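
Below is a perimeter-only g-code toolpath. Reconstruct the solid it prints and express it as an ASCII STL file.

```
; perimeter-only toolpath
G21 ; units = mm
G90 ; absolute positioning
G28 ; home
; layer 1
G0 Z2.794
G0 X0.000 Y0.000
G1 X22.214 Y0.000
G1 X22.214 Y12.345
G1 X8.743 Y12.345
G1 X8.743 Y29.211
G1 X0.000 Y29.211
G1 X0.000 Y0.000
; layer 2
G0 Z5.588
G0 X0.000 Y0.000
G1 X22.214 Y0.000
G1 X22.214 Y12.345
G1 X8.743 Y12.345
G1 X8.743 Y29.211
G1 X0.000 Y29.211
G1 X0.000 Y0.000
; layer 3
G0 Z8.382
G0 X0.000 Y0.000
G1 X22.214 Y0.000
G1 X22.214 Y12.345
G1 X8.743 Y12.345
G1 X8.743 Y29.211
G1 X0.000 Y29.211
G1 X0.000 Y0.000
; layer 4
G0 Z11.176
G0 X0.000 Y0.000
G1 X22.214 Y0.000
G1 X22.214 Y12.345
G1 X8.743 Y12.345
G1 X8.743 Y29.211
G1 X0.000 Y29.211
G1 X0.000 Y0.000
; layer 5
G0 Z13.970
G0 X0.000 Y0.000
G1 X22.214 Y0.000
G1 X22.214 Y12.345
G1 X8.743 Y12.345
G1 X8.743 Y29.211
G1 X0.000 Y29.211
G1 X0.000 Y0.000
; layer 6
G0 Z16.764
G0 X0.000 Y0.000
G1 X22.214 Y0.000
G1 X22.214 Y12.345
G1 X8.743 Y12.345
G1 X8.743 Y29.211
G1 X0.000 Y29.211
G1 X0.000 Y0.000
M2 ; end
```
solid part
  facet normal 0.0000 0.0000 -1.0000
    outer loop
      vertex 22.214 12.345 0.000
      vertex 22.214 0.000 0.000
      vertex 0.000 0.000 0.000
    endloop
  endfacet
  facet normal 0.0000 0.0000 -1.0000
    outer loop
      vertex 8.743 12.345 0.000
      vertex 22.214 12.345 0.000
      vertex 0.000 0.000 0.000
    endloop
  endfacet
  facet normal 0.0000 0.0000 -1.0000
    outer loop
      vertex 8.743 29.211 0.000
      vertex 8.743 12.345 0.000
      vertex 0.000 0.000 0.000
    endloop
  endfacet
  facet normal 0.0000 0.0000 -1.0000
    outer loop
      vertex 0.000 29.211 0.000
      vertex 8.743 29.211 0.000
      vertex 0.000 0.000 0.000
    endloop
  endfacet
  facet normal 0.0000 0.0000 1.0000
    outer loop
      vertex 0.000 0.000 16.764
      vertex 22.214 0.000 16.764
      vertex 22.214 12.345 16.764
    endloop
  endfacet
  facet normal 0.0000 0.0000 1.0000
    outer loop
      vertex 0.000 0.000 16.764
      vertex 22.214 12.345 16.764
      vertex 8.743 12.345 16.764
    endloop
  endfacet
  facet normal 0.0000 0.0000 1.0000
    outer loop
      vertex 0.000 0.000 16.764
      vertex 8.743 12.345 16.764
      vertex 8.743 29.211 16.764
    endloop
  endfacet
  facet normal 0.0000 0.0000 1.0000
    outer loop
      vertex 0.000 0.000 16.764
      vertex 8.743 29.211 16.764
      vertex 0.000 29.211 16.764
    endloop
  endfacet
  facet normal 0.0000 -1.0000 0.0000
    outer loop
      vertex 0.000 0.000 0.000
      vertex 22.214 0.000 0.000
      vertex 22.214 0.000 16.764
    endloop
  endfacet
  facet normal 0.0000 -1.0000 0.0000
    outer loop
      vertex 0.000 0.000 0.000
      vertex 22.214 0.000 16.764
      vertex 0.000 0.000 16.764
    endloop
  endfacet
  facet normal 1.0000 0.0000 0.0000
    outer loop
      vertex 22.214 0.000 0.000
      vertex 22.214 12.345 0.000
      vertex 22.214 12.345 16.764
    endloop
  endfacet
  facet normal 1.0000 0.0000 0.0000
    outer loop
      vertex 22.214 0.000 0.000
      vertex 22.214 12.345 16.764
      vertex 22.214 0.000 16.764
    endloop
  endfacet
  facet normal 0.0000 1.0000 0.0000
    outer loop
      vertex 22.214 12.345 0.000
      vertex 8.743 12.345 0.000
      vertex 8.743 12.345 16.764
    endloop
  endfacet
  facet normal 0.0000 1.0000 0.0000
    outer loop
      vertex 22.214 12.345 0.000
      vertex 8.743 12.345 16.764
      vertex 22.214 12.345 16.764
    endloop
  endfacet
  facet normal 1.0000 0.0000 0.0000
    outer loop
      vertex 8.743 12.345 0.000
      vertex 8.743 29.211 0.000
      vertex 8.743 29.211 16.764
    endloop
  endfacet
  facet normal 1.0000 0.0000 0.0000
    outer loop
      vertex 8.743 12.345 0.000
      vertex 8.743 29.211 16.764
      vertex 8.743 12.345 16.764
    endloop
  endfacet
  facet normal 0.0000 1.0000 0.0000
    outer loop
      vertex 8.743 29.211 0.000
      vertex 0.000 29.211 0.000
      vertex 0.000 29.211 16.764
    endloop
  endfacet
  facet normal 0.0000 1.0000 0.0000
    outer loop
      vertex 8.743 29.211 0.000
      vertex 0.000 29.211 16.764
      vertex 8.743 29.211 16.764
    endloop
  endfacet
  facet normal -1.0000 0.0000 0.0000
    outer loop
      vertex 0.000 29.211 0.000
      vertex 0.000 0.000 0.000
      vertex 0.000 0.000 16.764
    endloop
  endfacet
  facet normal -1.0000 0.0000 0.0000
    outer loop
      vertex 0.000 29.211 0.000
      vertex 0.000 0.000 16.764
      vertex 0.000 29.211 16.764
    endloop
  endfacet
endsolid part

The G0 Z moves step by Δz≈2.794 mm. Every layer's G1 loop is the same polygon, so the solid is a straight extrusion of it from z=0 to z≈16.8. Closing with flat bottom and top caps and triangulating gives 20 facets — an L-shaped prism: outer 22.2 × 29.2 mm, arm thicknesses ≈ 12.3 mm (horizontal) and 8.74 mm (vertical), extruded 16.8 mm in z.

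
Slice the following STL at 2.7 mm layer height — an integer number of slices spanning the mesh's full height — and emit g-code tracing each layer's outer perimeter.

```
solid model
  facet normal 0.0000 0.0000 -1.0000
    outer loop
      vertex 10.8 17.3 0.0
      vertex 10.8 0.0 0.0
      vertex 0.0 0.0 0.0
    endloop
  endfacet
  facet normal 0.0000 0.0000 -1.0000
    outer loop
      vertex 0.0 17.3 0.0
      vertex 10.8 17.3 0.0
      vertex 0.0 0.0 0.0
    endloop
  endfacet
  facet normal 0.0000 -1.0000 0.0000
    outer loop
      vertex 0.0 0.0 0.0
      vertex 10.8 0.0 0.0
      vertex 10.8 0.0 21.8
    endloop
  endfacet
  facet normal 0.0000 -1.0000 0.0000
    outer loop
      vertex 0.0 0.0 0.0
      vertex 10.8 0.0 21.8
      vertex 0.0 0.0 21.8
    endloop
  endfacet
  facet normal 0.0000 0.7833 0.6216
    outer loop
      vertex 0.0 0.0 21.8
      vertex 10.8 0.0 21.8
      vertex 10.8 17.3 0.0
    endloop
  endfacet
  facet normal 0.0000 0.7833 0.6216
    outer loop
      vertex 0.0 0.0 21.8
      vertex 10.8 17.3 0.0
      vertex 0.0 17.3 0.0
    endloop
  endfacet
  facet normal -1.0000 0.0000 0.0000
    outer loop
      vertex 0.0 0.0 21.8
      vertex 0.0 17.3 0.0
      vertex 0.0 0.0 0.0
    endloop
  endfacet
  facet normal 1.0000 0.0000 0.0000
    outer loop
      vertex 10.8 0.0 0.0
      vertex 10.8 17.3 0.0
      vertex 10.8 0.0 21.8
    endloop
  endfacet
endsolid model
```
; perimeter-only toolpath
G21 ; units = mm
G90 ; absolute positioning
G28 ; home
; layer 1
G0 Z2.7
G0 X0.0 Y0.0
G1 X10.8 Y0.0
G1 X10.8 Y15.1
G1 X0.0 Y15.1
G1 X0.0 Y0.0
; layer 2
G0 Z5.5
G0 X0.0 Y0.0
G1 X10.8 Y0.0
G1 X10.8 Y13.0
G1 X0.0 Y13.0
G1 X0.0 Y0.0
; layer 3
G0 Z8.2
G0 X0.0 Y0.0
G1 X10.8 Y0.0
G1 X10.8 Y10.8
G1 X0.0 Y10.8
G1 X0.0 Y0.0
; layer 4
G0 Z10.9
G0 X0.0 Y0.0
G1 X10.8 Y0.0
G1 X10.8 Y8.7
G1 X0.0 Y8.7
G1 X0.0 Y0.0
; layer 5
G0 Z13.6
G0 X0.0 Y0.0
G1 X10.8 Y0.0
G1 X10.8 Y6.5
G1 X0.0 Y6.5
G1 X0.0 Y0.0
; layer 6
G0 Z16.4
G0 X0.0 Y0.0
G1 X10.8 Y0.0
G1 X10.8 Y4.3
G1 X0.0 Y4.3
G1 X0.0 Y0.0
; layer 7
G0 Z19.1
G0 X0.0 Y0.0
G1 X10.8 Y0.0
G1 X10.8 Y2.2
G1 X0.0 Y2.2
G1 X0.0 Y0.0
M2 ; end

The solid is a wedge (ramp): 10.8 × 17.3 mm base, rising to 21.8 mm along the y=0 edge and sloping linearly to z=0 at y=17.3. Slicing at Δz = 2.7 mm — 8 equal slices spanning the solid's height, so layer i sits at z = i·h/8 — gives 7 non-empty perimeters. Each is a 4-segment closed polygon; G0 lifts to the layer z and rapids to the start vertex, then G1 traces the edges. The cross-section shrinks linearly with z (the slice at the apex is degenerate and omitted).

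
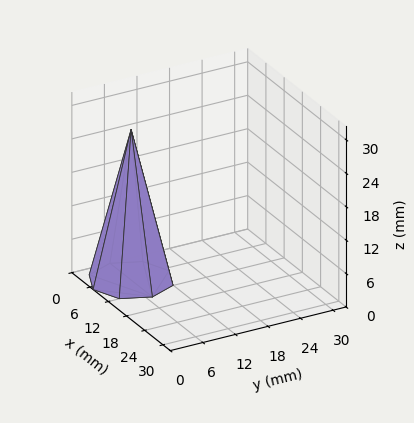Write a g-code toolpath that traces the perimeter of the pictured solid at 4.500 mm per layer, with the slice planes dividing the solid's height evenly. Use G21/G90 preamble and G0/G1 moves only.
Reading the render: the shape is a regular 8-sided pyramid, base circumscribed radius ≈ 7 mm, apex at z ≈ 27 mm (dimensions read to the nearest mm from the axis ticks). For the g-code, the solid's height is divided into equal slices at the stated Δz and each level perimeter traced with G1 moves after a G0 lift.

; perimeter-only toolpath
G21 ; units = mm
G90 ; absolute positioning
G28 ; home
; layer 1
G0 Z4.500
G0 X12.833 Y7.000
G1 X11.125 Y11.125
G1 X7.000 Y12.833
G1 X2.875 Y11.125
G1 X1.167 Y7.000
G1 X2.875 Y2.875
G1 X7.000 Y1.167
G1 X11.125 Y2.875
G1 X12.833 Y7.000
; layer 2
G0 Z9.000
G0 X11.667 Y7.000
G1 X10.300 Y10.300
G1 X7.000 Y11.667
G1 X3.700 Y10.300
G1 X2.333 Y7.000
G1 X3.700 Y3.700
G1 X7.000 Y2.333
G1 X10.300 Y3.700
G1 X11.667 Y7.000
; layer 3
G0 Z13.500
G0 X10.500 Y7.000
G1 X9.475 Y9.475
G1 X7.000 Y10.500
G1 X4.525 Y9.475
G1 X3.500 Y7.000
G1 X4.525 Y4.525
G1 X7.000 Y3.500
G1 X9.475 Y4.525
G1 X10.500 Y7.000
; layer 4
G0 Z18.000
G0 X9.333 Y7.000
G1 X8.650 Y8.650
G1 X7.000 Y9.333
G1 X5.350 Y8.650
G1 X4.667 Y7.000
G1 X5.350 Y5.350
G1 X7.000 Y4.667
G1 X8.650 Y5.350
G1 X9.333 Y7.000
; layer 5
G0 Z22.500
G0 X8.167 Y7.000
G1 X7.825 Y7.825
G1 X7.000 Y8.167
G1 X6.175 Y7.825
G1 X5.833 Y7.000
G1 X6.175 Y6.175
G1 X7.000 Y5.833
G1 X7.825 Y6.175
G1 X8.167 Y7.000
M2 ; end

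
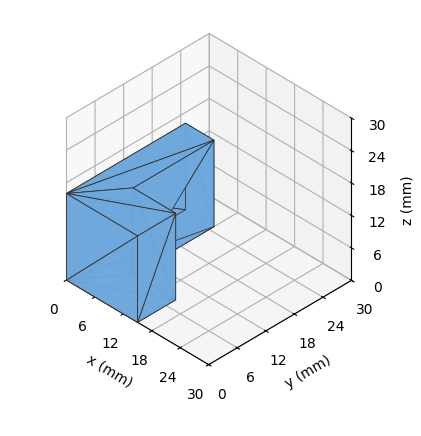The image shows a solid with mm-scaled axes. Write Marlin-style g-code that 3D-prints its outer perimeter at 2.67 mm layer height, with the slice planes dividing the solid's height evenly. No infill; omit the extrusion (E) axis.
Reading the render: the shape is an L-shaped prism: outer 15 × 25 mm, arm thicknesses ≈ 8 mm (horizontal) and 6 mm (vertical), extruded 16 mm in z (dimensions read to the nearest mm from the axis ticks). For the g-code, the solid's height is divided into equal slices at the stated Δz and each level perimeter traced with G1 moves after a G0 lift.

; perimeter-only toolpath
G21 ; units = mm
G90 ; absolute positioning
G28 ; home
; layer 1
G0 Z2.67
G0 X0.00 Y0.00
G1 X15.00 Y0.00
G1 X15.00 Y8.00
G1 X6.00 Y8.00
G1 X6.00 Y25.00
G1 X0.00 Y25.00
G1 X0.00 Y0.00
; layer 2
G0 Z5.33
G0 X0.00 Y0.00
G1 X15.00 Y0.00
G1 X15.00 Y8.00
G1 X6.00 Y8.00
G1 X6.00 Y25.00
G1 X0.00 Y25.00
G1 X0.00 Y0.00
; layer 3
G0 Z8.00
G0 X0.00 Y0.00
G1 X15.00 Y0.00
G1 X15.00 Y8.00
G1 X6.00 Y8.00
G1 X6.00 Y25.00
G1 X0.00 Y25.00
G1 X0.00 Y0.00
; layer 4
G0 Z10.67
G0 X0.00 Y0.00
G1 X15.00 Y0.00
G1 X15.00 Y8.00
G1 X6.00 Y8.00
G1 X6.00 Y25.00
G1 X0.00 Y25.00
G1 X0.00 Y0.00
; layer 5
G0 Z13.33
G0 X0.00 Y0.00
G1 X15.00 Y0.00
G1 X15.00 Y8.00
G1 X6.00 Y8.00
G1 X6.00 Y25.00
G1 X0.00 Y25.00
G1 X0.00 Y0.00
; layer 6
G0 Z16.00
G0 X0.00 Y0.00
G1 X15.00 Y0.00
G1 X15.00 Y8.00
G1 X6.00 Y8.00
G1 X6.00 Y25.00
G1 X0.00 Y25.00
G1 X0.00 Y0.00
M2 ; end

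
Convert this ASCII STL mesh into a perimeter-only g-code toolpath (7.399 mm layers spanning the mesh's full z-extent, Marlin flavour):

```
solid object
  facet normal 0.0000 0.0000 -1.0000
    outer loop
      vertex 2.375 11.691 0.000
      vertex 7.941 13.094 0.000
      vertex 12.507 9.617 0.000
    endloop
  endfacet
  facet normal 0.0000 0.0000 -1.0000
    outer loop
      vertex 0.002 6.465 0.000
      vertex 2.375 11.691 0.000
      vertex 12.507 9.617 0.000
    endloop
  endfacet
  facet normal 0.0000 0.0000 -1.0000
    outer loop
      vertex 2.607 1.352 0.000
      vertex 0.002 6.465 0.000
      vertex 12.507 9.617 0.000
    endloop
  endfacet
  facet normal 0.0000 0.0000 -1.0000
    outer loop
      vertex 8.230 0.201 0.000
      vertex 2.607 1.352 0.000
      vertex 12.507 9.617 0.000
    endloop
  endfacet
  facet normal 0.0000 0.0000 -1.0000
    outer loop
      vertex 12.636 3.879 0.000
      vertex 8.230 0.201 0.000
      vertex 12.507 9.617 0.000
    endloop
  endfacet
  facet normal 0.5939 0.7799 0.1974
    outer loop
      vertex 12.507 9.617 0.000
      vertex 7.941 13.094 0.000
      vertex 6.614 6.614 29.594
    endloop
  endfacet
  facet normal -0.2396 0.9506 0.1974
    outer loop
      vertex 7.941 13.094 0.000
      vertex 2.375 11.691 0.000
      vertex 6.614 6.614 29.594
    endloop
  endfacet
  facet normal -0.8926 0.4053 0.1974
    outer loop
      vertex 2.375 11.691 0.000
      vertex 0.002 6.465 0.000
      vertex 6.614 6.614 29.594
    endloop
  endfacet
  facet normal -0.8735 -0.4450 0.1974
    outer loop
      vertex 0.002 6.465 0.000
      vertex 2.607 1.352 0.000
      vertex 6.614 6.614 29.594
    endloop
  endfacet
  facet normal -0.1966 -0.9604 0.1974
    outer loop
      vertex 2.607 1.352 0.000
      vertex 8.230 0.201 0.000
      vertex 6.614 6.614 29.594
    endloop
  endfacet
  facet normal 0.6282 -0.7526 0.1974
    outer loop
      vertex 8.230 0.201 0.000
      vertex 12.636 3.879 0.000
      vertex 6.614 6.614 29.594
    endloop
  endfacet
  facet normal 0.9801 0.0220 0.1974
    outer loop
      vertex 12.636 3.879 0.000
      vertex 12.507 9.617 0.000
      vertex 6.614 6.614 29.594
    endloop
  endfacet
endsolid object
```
; perimeter-only toolpath
G21 ; units = mm
G90 ; absolute positioning
G28 ; home
; layer 1
G0 Z7.399
G0 X11.034 Y8.866
G1 X7.609 Y11.474
G1 X3.435 Y10.422
G1 X1.655 Y6.502
G1 X3.609 Y2.667
G1 X7.826 Y1.804
G1 X11.130 Y4.563
G1 X11.034 Y8.866
; layer 2
G0 Z14.797
G0 X9.560 Y8.116
G1 X7.277 Y9.854
G1 X4.495 Y9.152
G1 X3.308 Y6.540
G1 X4.611 Y3.983
G1 X7.422 Y3.407
G1 X9.625 Y5.247
G1 X9.560 Y8.116
; layer 3
G0 Z22.196
G0 X8.087 Y7.365
G1 X6.946 Y8.234
G1 X5.554 Y7.883
G1 X4.961 Y6.577
G1 X5.612 Y5.299
G1 X7.018 Y5.011
G1 X8.119 Y5.930
G1 X8.087 Y7.365
M2 ; end

The solid is a regular 7-sided pyramid, base circumscribed radius ≈ 6.61 mm, apex at z ≈ 29.6 mm. Slicing at Δz = 7.399 mm — 4 equal slices spanning the solid's height, so layer i sits at z = i·h/4 — gives 3 non-empty perimeters. Each is a 7-segment closed polygon; G0 lifts to the layer z and rapids to the start vertex, then G1 traces the edges. The cross-section shrinks linearly with z (the slice at the apex is degenerate and omitted).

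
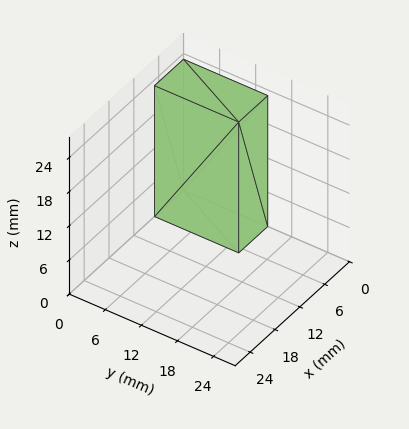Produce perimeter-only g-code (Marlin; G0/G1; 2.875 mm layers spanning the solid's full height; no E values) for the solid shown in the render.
Reading the render: the shape is a rectangular box, roughly 7 × 14 mm footprint and 23 mm tall (dimensions read to the nearest mm from the axis ticks). For the g-code, the solid's height is divided into equal slices at the stated Δz and each level perimeter traced with G1 moves after a G0 lift.

; perimeter-only toolpath
G21 ; units = mm
G90 ; absolute positioning
G28 ; home
; layer 1
G0 Z2.875
G0 X0.000 Y0.000
G1 X7.000 Y0.000
G1 X7.000 Y14.000
G1 X0.000 Y14.000
G1 X0.000 Y0.000
; layer 2
G0 Z5.750
G0 X0.000 Y0.000
G1 X7.000 Y0.000
G1 X7.000 Y14.000
G1 X0.000 Y14.000
G1 X0.000 Y0.000
; layer 3
G0 Z8.625
G0 X0.000 Y0.000
G1 X7.000 Y0.000
G1 X7.000 Y14.000
G1 X0.000 Y14.000
G1 X0.000 Y0.000
; layer 4
G0 Z11.500
G0 X0.000 Y0.000
G1 X7.000 Y0.000
G1 X7.000 Y14.000
G1 X0.000 Y14.000
G1 X0.000 Y0.000
; layer 5
G0 Z14.375
G0 X0.000 Y0.000
G1 X7.000 Y0.000
G1 X7.000 Y14.000
G1 X0.000 Y14.000
G1 X0.000 Y0.000
; layer 6
G0 Z17.250
G0 X0.000 Y0.000
G1 X7.000 Y0.000
G1 X7.000 Y14.000
G1 X0.000 Y14.000
G1 X0.000 Y0.000
; layer 7
G0 Z20.125
G0 X0.000 Y0.000
G1 X7.000 Y0.000
G1 X7.000 Y14.000
G1 X0.000 Y14.000
G1 X0.000 Y0.000
; layer 8
G0 Z23.000
G0 X0.000 Y0.000
G1 X7.000 Y0.000
G1 X7.000 Y14.000
G1 X0.000 Y14.000
G1 X0.000 Y0.000
M2 ; end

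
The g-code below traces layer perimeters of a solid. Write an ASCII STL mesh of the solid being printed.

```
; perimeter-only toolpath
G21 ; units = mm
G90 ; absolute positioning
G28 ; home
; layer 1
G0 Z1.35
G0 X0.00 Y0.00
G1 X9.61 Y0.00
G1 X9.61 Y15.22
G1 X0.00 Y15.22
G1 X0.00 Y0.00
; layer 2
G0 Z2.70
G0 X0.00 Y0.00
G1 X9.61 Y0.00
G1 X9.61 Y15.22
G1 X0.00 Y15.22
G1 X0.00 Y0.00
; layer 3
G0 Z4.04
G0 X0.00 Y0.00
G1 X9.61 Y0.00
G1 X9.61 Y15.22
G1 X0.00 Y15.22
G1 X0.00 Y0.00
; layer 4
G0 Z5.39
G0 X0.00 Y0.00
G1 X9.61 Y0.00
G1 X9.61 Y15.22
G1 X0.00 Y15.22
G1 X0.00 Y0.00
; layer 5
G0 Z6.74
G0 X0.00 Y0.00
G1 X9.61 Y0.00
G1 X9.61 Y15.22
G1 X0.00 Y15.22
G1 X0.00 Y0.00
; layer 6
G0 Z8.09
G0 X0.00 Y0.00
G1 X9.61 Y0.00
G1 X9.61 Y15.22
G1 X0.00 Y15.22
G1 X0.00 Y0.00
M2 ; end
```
solid part
  facet normal 0.0000 0.0000 -1.0000
    outer loop
      vertex 9.61 15.22 0.00
      vertex 9.61 0.00 0.00
      vertex 0.00 0.00 0.00
    endloop
  endfacet
  facet normal 0.0000 0.0000 -1.0000
    outer loop
      vertex 0.00 15.22 0.00
      vertex 9.61 15.22 0.00
      vertex 0.00 0.00 0.00
    endloop
  endfacet
  facet normal 0.0000 0.0000 1.0000
    outer loop
      vertex 0.00 0.00 8.09
      vertex 9.61 0.00 8.09
      vertex 9.61 15.22 8.09
    endloop
  endfacet
  facet normal 0.0000 0.0000 1.0000
    outer loop
      vertex 0.00 0.00 8.09
      vertex 9.61 15.22 8.09
      vertex 0.00 15.22 8.09
    endloop
  endfacet
  facet normal 0.0000 -1.0000 0.0000
    outer loop
      vertex 0.00 0.00 0.00
      vertex 9.61 0.00 0.00
      vertex 9.61 0.00 8.09
    endloop
  endfacet
  facet normal 0.0000 -1.0000 0.0000
    outer loop
      vertex 0.00 0.00 0.00
      vertex 9.61 0.00 8.09
      vertex 0.00 0.00 8.09
    endloop
  endfacet
  facet normal 0.0000 1.0000 0.0000
    outer loop
      vertex 9.61 15.22 8.09
      vertex 9.61 15.22 0.00
      vertex 0.00 15.22 0.00
    endloop
  endfacet
  facet normal 0.0000 1.0000 0.0000
    outer loop
      vertex 0.00 15.22 8.09
      vertex 9.61 15.22 8.09
      vertex 0.00 15.22 0.00
    endloop
  endfacet
  facet normal -1.0000 0.0000 0.0000
    outer loop
      vertex 0.00 15.22 8.09
      vertex 0.00 15.22 0.00
      vertex 0.00 0.00 0.00
    endloop
  endfacet
  facet normal -1.0000 0.0000 0.0000
    outer loop
      vertex 0.00 0.00 8.09
      vertex 0.00 15.22 8.09
      vertex 0.00 0.00 0.00
    endloop
  endfacet
  facet normal 1.0000 0.0000 0.0000
    outer loop
      vertex 9.61 0.00 0.00
      vertex 9.61 15.22 0.00
      vertex 9.61 15.22 8.09
    endloop
  endfacet
  facet normal 1.0000 0.0000 0.0000
    outer loop
      vertex 9.61 0.00 0.00
      vertex 9.61 15.22 8.09
      vertex 9.61 0.00 8.09
    endloop
  endfacet
endsolid part

The G0 Z moves step by Δz≈1.35 mm. Every layer's G1 loop is the same polygon, so the solid is a straight extrusion of it from z=0 to z≈8.09. Closing with flat bottom and top caps and triangulating gives 12 facets — a rectangular box, roughly 9.61 × 15.2 mm footprint and 8.09 mm tall.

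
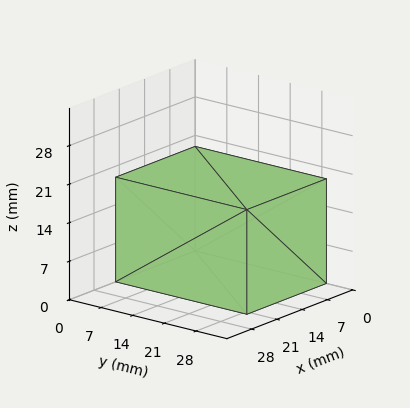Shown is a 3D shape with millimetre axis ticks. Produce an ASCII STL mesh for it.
Reading the render: the shape is a rectangular box, roughly 22 × 29 mm footprint and 19 mm tall (dimensions read to the nearest mm from the axis ticks). For the STL, each face is triangulated and given an outward normal.

solid part
  facet normal 0.0000 0.0000 -1.0000
    outer loop
      vertex 22.0 29.0 0.0
      vertex 22.0 0.0 0.0
      vertex 0.0 0.0 0.0
    endloop
  endfacet
  facet normal 0.0000 0.0000 -1.0000
    outer loop
      vertex 0.0 29.0 0.0
      vertex 22.0 29.0 0.0
      vertex 0.0 0.0 0.0
    endloop
  endfacet
  facet normal 0.0000 0.0000 1.0000
    outer loop
      vertex 0.0 0.0 19.0
      vertex 22.0 0.0 19.0
      vertex 22.0 29.0 19.0
    endloop
  endfacet
  facet normal 0.0000 0.0000 1.0000
    outer loop
      vertex 0.0 0.0 19.0
      vertex 22.0 29.0 19.0
      vertex 0.0 29.0 19.0
    endloop
  endfacet
  facet normal 0.0000 -1.0000 0.0000
    outer loop
      vertex 0.0 0.0 0.0
      vertex 22.0 0.0 0.0
      vertex 22.0 0.0 19.0
    endloop
  endfacet
  facet normal 0.0000 -1.0000 0.0000
    outer loop
      vertex 0.0 0.0 0.0
      vertex 22.0 0.0 19.0
      vertex 0.0 0.0 19.0
    endloop
  endfacet
  facet normal 0.0000 1.0000 0.0000
    outer loop
      vertex 22.0 29.0 19.0
      vertex 22.0 29.0 0.0
      vertex 0.0 29.0 0.0
    endloop
  endfacet
  facet normal 0.0000 1.0000 0.0000
    outer loop
      vertex 0.0 29.0 19.0
      vertex 22.0 29.0 19.0
      vertex 0.0 29.0 0.0
    endloop
  endfacet
  facet normal -1.0000 0.0000 0.0000
    outer loop
      vertex 0.0 29.0 19.0
      vertex 0.0 29.0 0.0
      vertex 0.0 0.0 0.0
    endloop
  endfacet
  facet normal -1.0000 0.0000 0.0000
    outer loop
      vertex 0.0 0.0 19.0
      vertex 0.0 29.0 19.0
      vertex 0.0 0.0 0.0
    endloop
  endfacet
  facet normal 1.0000 0.0000 0.0000
    outer loop
      vertex 22.0 0.0 0.0
      vertex 22.0 29.0 0.0
      vertex 22.0 29.0 19.0
    endloop
  endfacet
  facet normal 1.0000 0.0000 0.0000
    outer loop
      vertex 22.0 0.0 0.0
      vertex 22.0 29.0 19.0
      vertex 22.0 0.0 19.0
    endloop
  endfacet
endsolid part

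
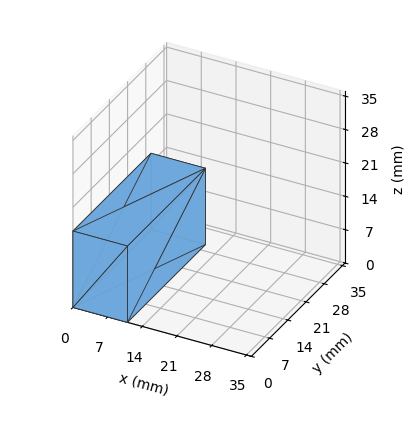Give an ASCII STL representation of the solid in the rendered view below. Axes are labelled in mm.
Reading the render: the shape is a rectangular box, roughly 11 × 30 mm footprint and 16 mm tall (dimensions read to the nearest mm from the axis ticks). For the STL, each face is triangulated and given an outward normal.

solid part
  facet normal 0.0000 0.0000 -1.0000
    outer loop
      vertex 11.0 30.0 0.0
      vertex 11.0 0.0 0.0
      vertex 0.0 0.0 0.0
    endloop
  endfacet
  facet normal 0.0000 0.0000 -1.0000
    outer loop
      vertex 0.0 30.0 0.0
      vertex 11.0 30.0 0.0
      vertex 0.0 0.0 0.0
    endloop
  endfacet
  facet normal 0.0000 0.0000 1.0000
    outer loop
      vertex 0.0 0.0 16.0
      vertex 11.0 0.0 16.0
      vertex 11.0 30.0 16.0
    endloop
  endfacet
  facet normal 0.0000 0.0000 1.0000
    outer loop
      vertex 0.0 0.0 16.0
      vertex 11.0 30.0 16.0
      vertex 0.0 30.0 16.0
    endloop
  endfacet
  facet normal 0.0000 -1.0000 0.0000
    outer loop
      vertex 0.0 0.0 0.0
      vertex 11.0 0.0 0.0
      vertex 11.0 0.0 16.0
    endloop
  endfacet
  facet normal 0.0000 -1.0000 0.0000
    outer loop
      vertex 0.0 0.0 0.0
      vertex 11.0 0.0 16.0
      vertex 0.0 0.0 16.0
    endloop
  endfacet
  facet normal 0.0000 1.0000 0.0000
    outer loop
      vertex 11.0 30.0 16.0
      vertex 11.0 30.0 0.0
      vertex 0.0 30.0 0.0
    endloop
  endfacet
  facet normal 0.0000 1.0000 0.0000
    outer loop
      vertex 0.0 30.0 16.0
      vertex 11.0 30.0 16.0
      vertex 0.0 30.0 0.0
    endloop
  endfacet
  facet normal -1.0000 0.0000 0.0000
    outer loop
      vertex 0.0 30.0 16.0
      vertex 0.0 30.0 0.0
      vertex 0.0 0.0 0.0
    endloop
  endfacet
  facet normal -1.0000 0.0000 0.0000
    outer loop
      vertex 0.0 0.0 16.0
      vertex 0.0 30.0 16.0
      vertex 0.0 0.0 0.0
    endloop
  endfacet
  facet normal 1.0000 0.0000 0.0000
    outer loop
      vertex 11.0 0.0 0.0
      vertex 11.0 30.0 0.0
      vertex 11.0 30.0 16.0
    endloop
  endfacet
  facet normal 1.0000 0.0000 0.0000
    outer loop
      vertex 11.0 0.0 0.0
      vertex 11.0 30.0 16.0
      vertex 11.0 0.0 16.0
    endloop
  endfacet
endsolid part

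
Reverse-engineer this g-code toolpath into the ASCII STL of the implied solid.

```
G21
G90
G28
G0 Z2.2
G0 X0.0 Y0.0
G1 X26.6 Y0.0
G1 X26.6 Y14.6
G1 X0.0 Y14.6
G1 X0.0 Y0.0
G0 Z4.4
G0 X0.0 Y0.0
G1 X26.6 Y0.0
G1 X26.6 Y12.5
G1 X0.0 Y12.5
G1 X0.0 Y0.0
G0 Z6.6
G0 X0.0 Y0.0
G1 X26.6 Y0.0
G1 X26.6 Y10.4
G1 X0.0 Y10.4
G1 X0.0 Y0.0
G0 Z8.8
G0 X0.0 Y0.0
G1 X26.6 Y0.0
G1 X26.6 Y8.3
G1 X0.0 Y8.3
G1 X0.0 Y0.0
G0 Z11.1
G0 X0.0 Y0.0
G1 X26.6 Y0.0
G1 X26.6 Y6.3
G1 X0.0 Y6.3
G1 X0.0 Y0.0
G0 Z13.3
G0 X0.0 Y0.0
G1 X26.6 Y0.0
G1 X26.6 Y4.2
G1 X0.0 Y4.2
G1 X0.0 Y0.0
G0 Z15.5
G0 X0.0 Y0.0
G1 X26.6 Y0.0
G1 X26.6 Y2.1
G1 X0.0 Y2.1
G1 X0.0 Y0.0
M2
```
solid part
  facet normal 0.0000 0.0000 -1.0000
    outer loop
      vertex 26.6 16.7 0.0
      vertex 26.6 0.0 0.0
      vertex 0.0 0.0 0.0
    endloop
  endfacet
  facet normal 0.0000 0.0000 -1.0000
    outer loop
      vertex 0.0 16.7 0.0
      vertex 26.6 16.7 0.0
      vertex 0.0 0.0 0.0
    endloop
  endfacet
  facet normal 0.0000 -1.0000 0.0000
    outer loop
      vertex 0.0 0.0 0.0
      vertex 26.6 0.0 0.0
      vertex 26.6 0.0 17.7
    endloop
  endfacet
  facet normal 0.0000 -1.0000 0.0000
    outer loop
      vertex 0.0 0.0 0.0
      vertex 26.6 0.0 17.7
      vertex 0.0 0.0 17.7
    endloop
  endfacet
  facet normal 0.0000 0.7274 0.6863
    outer loop
      vertex 0.0 0.0 17.7
      vertex 26.6 0.0 17.7
      vertex 26.6 16.7 0.0
    endloop
  endfacet
  facet normal 0.0000 0.7274 0.6863
    outer loop
      vertex 0.0 0.0 17.7
      vertex 26.6 16.7 0.0
      vertex 0.0 16.7 0.0
    endloop
  endfacet
  facet normal -1.0000 0.0000 0.0000
    outer loop
      vertex 0.0 0.0 17.7
      vertex 0.0 16.7 0.0
      vertex 0.0 0.0 0.0
    endloop
  endfacet
  facet normal 1.0000 0.0000 0.0000
    outer loop
      vertex 26.6 0.0 0.0
      vertex 26.6 16.7 0.0
      vertex 26.6 0.0 17.7
    endloop
  endfacet
endsolid part

The G0 Z moves step by Δz≈2.2 mm. The G1 loops shrink linearly with z, so the solid tapers from its base footprint up to z≈17.7. Closing with a flat bottom cap and the tapered top and triangulating gives 8 facets — a wedge (ramp): 26.6 × 16.7 mm base, rising to 17.7 mm along the y=0 edge and sloping linearly to z=0 at y=16.7.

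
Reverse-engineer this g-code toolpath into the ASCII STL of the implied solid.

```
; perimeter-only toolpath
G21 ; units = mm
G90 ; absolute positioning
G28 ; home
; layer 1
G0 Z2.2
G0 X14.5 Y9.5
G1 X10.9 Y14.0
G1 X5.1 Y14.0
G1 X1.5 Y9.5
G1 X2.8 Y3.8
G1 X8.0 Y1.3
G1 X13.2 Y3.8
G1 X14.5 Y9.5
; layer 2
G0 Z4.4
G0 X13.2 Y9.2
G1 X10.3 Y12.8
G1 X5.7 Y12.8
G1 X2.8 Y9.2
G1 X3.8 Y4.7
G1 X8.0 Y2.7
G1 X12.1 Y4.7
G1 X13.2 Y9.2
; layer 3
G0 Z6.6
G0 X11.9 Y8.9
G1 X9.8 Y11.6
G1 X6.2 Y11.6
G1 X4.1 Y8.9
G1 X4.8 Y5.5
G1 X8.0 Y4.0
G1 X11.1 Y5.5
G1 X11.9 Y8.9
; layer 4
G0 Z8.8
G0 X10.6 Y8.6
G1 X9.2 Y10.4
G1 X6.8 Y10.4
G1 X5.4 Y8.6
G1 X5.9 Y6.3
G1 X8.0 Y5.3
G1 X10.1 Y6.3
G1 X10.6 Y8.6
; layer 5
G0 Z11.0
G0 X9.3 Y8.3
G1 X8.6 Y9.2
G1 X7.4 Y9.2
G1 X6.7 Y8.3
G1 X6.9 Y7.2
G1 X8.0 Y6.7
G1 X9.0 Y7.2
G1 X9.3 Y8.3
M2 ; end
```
solid part
  facet normal 0.0000 0.0000 -1.0000
    outer loop
      vertex 4.5 15.2 0.0
      vertex 11.5 15.2 0.0
      vertex 15.8 9.8 0.0
    endloop
  endfacet
  facet normal 0.0000 0.0000 -1.0000
    outer loop
      vertex 0.2 9.8 0.0
      vertex 4.5 15.2 0.0
      vertex 15.8 9.8 0.0
    endloop
  endfacet
  facet normal 0.0000 0.0000 -1.0000
    outer loop
      vertex 1.7 3.0 0.0
      vertex 0.2 9.8 0.0
      vertex 15.8 9.8 0.0
    endloop
  endfacet
  facet normal 0.0000 0.0000 -1.0000
    outer loop
      vertex 8.0 0.0 0.0
      vertex 1.7 3.0 0.0
      vertex 15.8 9.8 0.0
    endloop
  endfacet
  facet normal 0.0000 0.0000 -1.0000
    outer loop
      vertex 14.2 3.0 0.0
      vertex 8.0 0.0 0.0
      vertex 15.8 9.8 0.0
    endloop
  endfacet
  facet normal 0.6863 0.5465 0.4800
    outer loop
      vertex 15.8 9.8 0.0
      vertex 11.5 15.2 0.0
      vertex 8.0 8.0 13.2
    endloop
  endfacet
  facet normal 0.0000 0.8779 0.4789
    outer loop
      vertex 11.5 15.2 0.0
      vertex 4.5 15.2 0.0
      vertex 8.0 8.0 13.2
    endloop
  endfacet
  facet normal -0.6863 0.5465 0.4800
    outer loop
      vertex 4.5 15.2 0.0
      vertex 0.2 9.8 0.0
      vertex 8.0 8.0 13.2
    endloop
  endfacet
  facet normal -0.8565 -0.1889 0.4803
    outer loop
      vertex 0.2 9.8 0.0
      vertex 1.7 3.0 0.0
      vertex 8.0 8.0 13.2
    endloop
  endfacet
  facet normal -0.3772 -0.7920 0.4800
    outer loop
      vertex 1.7 3.0 0.0
      vertex 8.0 0.0 0.0
      vertex 8.0 8.0 13.2
    endloop
  endfacet
  facet normal 0.3824 -0.7902 0.4789
    outer loop
      vertex 8.0 0.0 0.0
      vertex 14.2 3.0 0.0
      vertex 8.0 8.0 13.2
    endloop
  endfacet
  facet normal 0.8551 -0.2012 0.4778
    outer loop
      vertex 14.2 3.0 0.0
      vertex 15.8 9.8 0.0
      vertex 8.0 8.0 13.2
    endloop
  endfacet
endsolid part

The G0 Z moves step by Δz≈2.2 mm. The G1 loops shrink linearly with z, so the solid tapers from its base footprint up to z≈13.2. Closing with a flat bottom cap and the tapered top and triangulating gives 12 facets — a regular 7-sided pyramid, base circumscribed radius ≈ 8 mm, apex at z ≈ 13.2 mm.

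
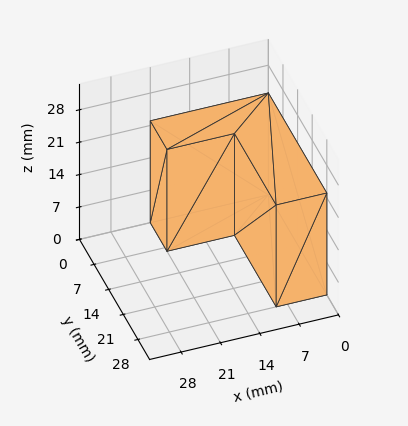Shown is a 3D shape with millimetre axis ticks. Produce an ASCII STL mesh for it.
Reading the render: the shape is an L-shaped prism: outer 21 × 28 mm, arm thicknesses ≈ 8 mm (horizontal) and 9 mm (vertical), extruded 22 mm in z (dimensions read to the nearest mm from the axis ticks). For the STL, each face is triangulated and given an outward normal.

solid part
  facet normal 0.0000 0.0000 -1.0000
    outer loop
      vertex 21.000 8.000 0.000
      vertex 21.000 0.000 0.000
      vertex 0.000 0.000 0.000
    endloop
  endfacet
  facet normal 0.0000 0.0000 -1.0000
    outer loop
      vertex 9.000 8.000 0.000
      vertex 21.000 8.000 0.000
      vertex 0.000 0.000 0.000
    endloop
  endfacet
  facet normal 0.0000 0.0000 -1.0000
    outer loop
      vertex 9.000 28.000 0.000
      vertex 9.000 8.000 0.000
      vertex 0.000 0.000 0.000
    endloop
  endfacet
  facet normal 0.0000 0.0000 -1.0000
    outer loop
      vertex 0.000 28.000 0.000
      vertex 9.000 28.000 0.000
      vertex 0.000 0.000 0.000
    endloop
  endfacet
  facet normal 0.0000 0.0000 1.0000
    outer loop
      vertex 0.000 0.000 22.000
      vertex 21.000 0.000 22.000
      vertex 21.000 8.000 22.000
    endloop
  endfacet
  facet normal 0.0000 0.0000 1.0000
    outer loop
      vertex 0.000 0.000 22.000
      vertex 21.000 8.000 22.000
      vertex 9.000 8.000 22.000
    endloop
  endfacet
  facet normal 0.0000 0.0000 1.0000
    outer loop
      vertex 0.000 0.000 22.000
      vertex 9.000 8.000 22.000
      vertex 9.000 28.000 22.000
    endloop
  endfacet
  facet normal 0.0000 0.0000 1.0000
    outer loop
      vertex 0.000 0.000 22.000
      vertex 9.000 28.000 22.000
      vertex 0.000 28.000 22.000
    endloop
  endfacet
  facet normal 0.0000 -1.0000 0.0000
    outer loop
      vertex 0.000 0.000 0.000
      vertex 21.000 0.000 0.000
      vertex 21.000 0.000 22.000
    endloop
  endfacet
  facet normal 0.0000 -1.0000 0.0000
    outer loop
      vertex 0.000 0.000 0.000
      vertex 21.000 0.000 22.000
      vertex 0.000 0.000 22.000
    endloop
  endfacet
  facet normal 1.0000 0.0000 0.0000
    outer loop
      vertex 21.000 0.000 0.000
      vertex 21.000 8.000 0.000
      vertex 21.000 8.000 22.000
    endloop
  endfacet
  facet normal 1.0000 0.0000 0.0000
    outer loop
      vertex 21.000 0.000 0.000
      vertex 21.000 8.000 22.000
      vertex 21.000 0.000 22.000
    endloop
  endfacet
  facet normal 0.0000 1.0000 0.0000
    outer loop
      vertex 21.000 8.000 0.000
      vertex 9.000 8.000 0.000
      vertex 9.000 8.000 22.000
    endloop
  endfacet
  facet normal 0.0000 1.0000 0.0000
    outer loop
      vertex 21.000 8.000 0.000
      vertex 9.000 8.000 22.000
      vertex 21.000 8.000 22.000
    endloop
  endfacet
  facet normal 1.0000 0.0000 0.0000
    outer loop
      vertex 9.000 8.000 0.000
      vertex 9.000 28.000 0.000
      vertex 9.000 28.000 22.000
    endloop
  endfacet
  facet normal 1.0000 0.0000 0.0000
    outer loop
      vertex 9.000 8.000 0.000
      vertex 9.000 28.000 22.000
      vertex 9.000 8.000 22.000
    endloop
  endfacet
  facet normal 0.0000 1.0000 0.0000
    outer loop
      vertex 9.000 28.000 0.000
      vertex 0.000 28.000 0.000
      vertex 0.000 28.000 22.000
    endloop
  endfacet
  facet normal 0.0000 1.0000 0.0000
    outer loop
      vertex 9.000 28.000 0.000
      vertex 0.000 28.000 22.000
      vertex 9.000 28.000 22.000
    endloop
  endfacet
  facet normal -1.0000 0.0000 0.0000
    outer loop
      vertex 0.000 28.000 0.000
      vertex 0.000 0.000 0.000
      vertex 0.000 0.000 22.000
    endloop
  endfacet
  facet normal -1.0000 0.0000 0.0000
    outer loop
      vertex 0.000 28.000 0.000
      vertex 0.000 0.000 22.000
      vertex 0.000 28.000 22.000
    endloop
  endfacet
endsolid part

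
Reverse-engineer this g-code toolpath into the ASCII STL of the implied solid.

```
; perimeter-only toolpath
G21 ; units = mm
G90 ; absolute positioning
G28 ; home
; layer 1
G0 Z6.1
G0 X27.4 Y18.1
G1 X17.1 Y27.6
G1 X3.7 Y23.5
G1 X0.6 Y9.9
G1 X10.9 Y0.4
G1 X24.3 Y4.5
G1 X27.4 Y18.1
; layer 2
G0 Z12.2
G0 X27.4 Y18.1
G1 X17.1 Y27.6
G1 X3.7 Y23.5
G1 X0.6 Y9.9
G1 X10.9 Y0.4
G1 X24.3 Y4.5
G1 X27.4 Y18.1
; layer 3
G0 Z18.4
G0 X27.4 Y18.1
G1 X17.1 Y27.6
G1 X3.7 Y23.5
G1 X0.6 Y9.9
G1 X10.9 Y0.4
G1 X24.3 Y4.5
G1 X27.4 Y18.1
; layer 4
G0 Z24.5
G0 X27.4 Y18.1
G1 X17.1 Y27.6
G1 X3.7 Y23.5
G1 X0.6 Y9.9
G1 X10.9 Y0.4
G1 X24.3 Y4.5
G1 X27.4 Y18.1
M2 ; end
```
solid part
  facet normal 0.0000 0.0000 -1.0000
    outer loop
      vertex 3.7 23.5 0.0
      vertex 17.1 27.6 0.0
      vertex 27.4 18.1 0.0
    endloop
  endfacet
  facet normal 0.0000 0.0000 -1.0000
    outer loop
      vertex 0.6 9.9 0.0
      vertex 3.7 23.5 0.0
      vertex 27.4 18.1 0.0
    endloop
  endfacet
  facet normal 0.0000 0.0000 -1.0000
    outer loop
      vertex 10.9 0.4 0.0
      vertex 0.6 9.9 0.0
      vertex 27.4 18.1 0.0
    endloop
  endfacet
  facet normal 0.0000 0.0000 -1.0000
    outer loop
      vertex 24.3 4.5 0.0
      vertex 10.9 0.4 0.0
      vertex 27.4 18.1 0.0
    endloop
  endfacet
  facet normal 0.0000 0.0000 1.0000
    outer loop
      vertex 27.4 18.1 24.5
      vertex 17.1 27.6 24.5
      vertex 3.7 23.5 24.5
    endloop
  endfacet
  facet normal 0.0000 0.0000 1.0000
    outer loop
      vertex 27.4 18.1 24.5
      vertex 3.7 23.5 24.5
      vertex 0.6 9.9 24.5
    endloop
  endfacet
  facet normal 0.0000 0.0000 1.0000
    outer loop
      vertex 27.4 18.1 24.5
      vertex 0.6 9.9 24.5
      vertex 10.9 0.4 24.5
    endloop
  endfacet
  facet normal 0.0000 0.0000 1.0000
    outer loop
      vertex 27.4 18.1 24.5
      vertex 10.9 0.4 24.5
      vertex 24.3 4.5 24.5
    endloop
  endfacet
  facet normal 0.6780 0.7351 0.0000
    outer loop
      vertex 27.4 18.1 0.0
      vertex 17.1 27.6 0.0
      vertex 17.1 27.6 24.5
    endloop
  endfacet
  facet normal 0.6780 0.7351 0.0000
    outer loop
      vertex 27.4 18.1 0.0
      vertex 17.1 27.6 24.5
      vertex 27.4 18.1 24.5
    endloop
  endfacet
  facet normal -0.2926 0.9562 0.0000
    outer loop
      vertex 17.1 27.6 0.0
      vertex 3.7 23.5 0.0
      vertex 3.7 23.5 24.5
    endloop
  endfacet
  facet normal -0.2926 0.9562 0.0000
    outer loop
      vertex 17.1 27.6 0.0
      vertex 3.7 23.5 24.5
      vertex 17.1 27.6 24.5
    endloop
  endfacet
  facet normal -0.9750 0.2222 0.0000
    outer loop
      vertex 3.7 23.5 0.0
      vertex 0.6 9.9 0.0
      vertex 0.6 9.9 24.5
    endloop
  endfacet
  facet normal -0.9750 0.2222 0.0000
    outer loop
      vertex 3.7 23.5 0.0
      vertex 0.6 9.9 24.5
      vertex 3.7 23.5 24.5
    endloop
  endfacet
  facet normal -0.6780 -0.7351 0.0000
    outer loop
      vertex 0.6 9.9 0.0
      vertex 10.9 0.4 0.0
      vertex 10.9 0.4 24.5
    endloop
  endfacet
  facet normal -0.6780 -0.7351 0.0000
    outer loop
      vertex 0.6 9.9 0.0
      vertex 10.9 0.4 24.5
      vertex 0.6 9.9 24.5
    endloop
  endfacet
  facet normal 0.2926 -0.9562 0.0000
    outer loop
      vertex 10.9 0.4 0.0
      vertex 24.3 4.5 0.0
      vertex 24.3 4.5 24.5
    endloop
  endfacet
  facet normal 0.2926 -0.9562 0.0000
    outer loop
      vertex 10.9 0.4 0.0
      vertex 24.3 4.5 24.5
      vertex 10.9 0.4 24.5
    endloop
  endfacet
  facet normal 0.9750 -0.2222 0.0000
    outer loop
      vertex 24.3 4.5 0.0
      vertex 27.4 18.1 0.0
      vertex 27.4 18.1 24.5
    endloop
  endfacet
  facet normal 0.9750 -0.2222 0.0000
    outer loop
      vertex 24.3 4.5 0.0
      vertex 27.4 18.1 24.5
      vertex 24.3 4.5 24.5
    endloop
  endfacet
endsolid part

The G0 Z moves step by Δz≈6.1 mm. Every layer's G1 loop is the same polygon, so the solid is a straight extrusion of it from z=0 to z≈24.5. Closing with flat bottom and top caps and triangulating gives 20 facets — a regular 6-sided prism (a cylinder approximated with 6 flat sides), circumscribed radius ≈ 14 mm, height ≈ 24.5 mm.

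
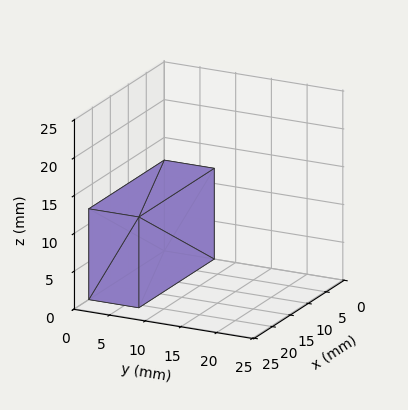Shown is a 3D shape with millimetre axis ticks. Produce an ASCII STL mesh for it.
Reading the render: the shape is a rectangular box, roughly 21 × 7 mm footprint and 12 mm tall (dimensions read to the nearest mm from the axis ticks). For the STL, each face is triangulated and given an outward normal.

solid part
  facet normal 0.0000 0.0000 -1.0000
    outer loop
      vertex 21.000 7.000 0.000
      vertex 21.000 0.000 0.000
      vertex 0.000 0.000 0.000
    endloop
  endfacet
  facet normal 0.0000 0.0000 -1.0000
    outer loop
      vertex 0.000 7.000 0.000
      vertex 21.000 7.000 0.000
      vertex 0.000 0.000 0.000
    endloop
  endfacet
  facet normal 0.0000 0.0000 1.0000
    outer loop
      vertex 0.000 0.000 12.000
      vertex 21.000 0.000 12.000
      vertex 21.000 7.000 12.000
    endloop
  endfacet
  facet normal 0.0000 0.0000 1.0000
    outer loop
      vertex 0.000 0.000 12.000
      vertex 21.000 7.000 12.000
      vertex 0.000 7.000 12.000
    endloop
  endfacet
  facet normal 0.0000 -1.0000 0.0000
    outer loop
      vertex 0.000 0.000 0.000
      vertex 21.000 0.000 0.000
      vertex 21.000 0.000 12.000
    endloop
  endfacet
  facet normal 0.0000 -1.0000 0.0000
    outer loop
      vertex 0.000 0.000 0.000
      vertex 21.000 0.000 12.000
      vertex 0.000 0.000 12.000
    endloop
  endfacet
  facet normal 0.0000 1.0000 0.0000
    outer loop
      vertex 21.000 7.000 12.000
      vertex 21.000 7.000 0.000
      vertex 0.000 7.000 0.000
    endloop
  endfacet
  facet normal 0.0000 1.0000 0.0000
    outer loop
      vertex 0.000 7.000 12.000
      vertex 21.000 7.000 12.000
      vertex 0.000 7.000 0.000
    endloop
  endfacet
  facet normal -1.0000 0.0000 0.0000
    outer loop
      vertex 0.000 7.000 12.000
      vertex 0.000 7.000 0.000
      vertex 0.000 0.000 0.000
    endloop
  endfacet
  facet normal -1.0000 0.0000 0.0000
    outer loop
      vertex 0.000 0.000 12.000
      vertex 0.000 7.000 12.000
      vertex 0.000 0.000 0.000
    endloop
  endfacet
  facet normal 1.0000 0.0000 0.0000
    outer loop
      vertex 21.000 0.000 0.000
      vertex 21.000 7.000 0.000
      vertex 21.000 7.000 12.000
    endloop
  endfacet
  facet normal 1.0000 0.0000 0.0000
    outer loop
      vertex 21.000 0.000 0.000
      vertex 21.000 7.000 12.000
      vertex 21.000 0.000 12.000
    endloop
  endfacet
endsolid part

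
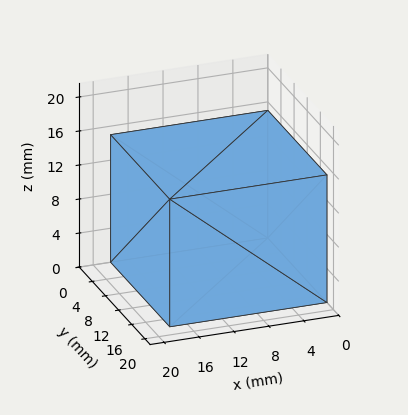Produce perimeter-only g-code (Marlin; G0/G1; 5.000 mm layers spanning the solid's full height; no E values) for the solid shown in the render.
Reading the render: the shape is a rectangular box, roughly 18 × 18 mm footprint and 15 mm tall (dimensions read to the nearest mm from the axis ticks). For the g-code, the solid's height is divided into equal slices at the stated Δz and each level perimeter traced with G1 moves after a G0 lift.

; perimeter-only toolpath
G21 ; units = mm
G90 ; absolute positioning
G28 ; home
; layer 1
G0 Z5.000
G0 X0.000 Y0.000
G1 X18.000 Y0.000
G1 X18.000 Y18.000
G1 X0.000 Y18.000
G1 X0.000 Y0.000
; layer 2
G0 Z10.000
G0 X0.000 Y0.000
G1 X18.000 Y0.000
G1 X18.000 Y18.000
G1 X0.000 Y18.000
G1 X0.000 Y0.000
; layer 3
G0 Z15.000
G0 X0.000 Y0.000
G1 X18.000 Y0.000
G1 X18.000 Y18.000
G1 X0.000 Y18.000
G1 X0.000 Y0.000
M2 ; end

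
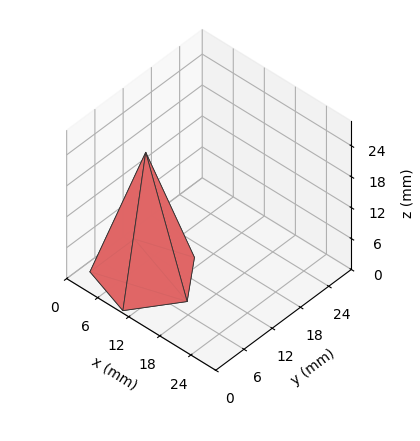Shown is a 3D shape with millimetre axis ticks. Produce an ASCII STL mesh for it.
Reading the render: the shape is a regular 5-sided pyramid, base circumscribed radius ≈ 8 mm, apex at z ≈ 24 mm (dimensions read to the nearest mm from the axis ticks). For the STL, each face is triangulated and given an outward normal.

solid part
  facet normal 0.0000 0.0000 -1.0000
    outer loop
      vertex 1.5 12.7 0.0
      vertex 10.5 15.6 0.0
      vertex 16.0 8.0 0.0
    endloop
  endfacet
  facet normal 0.0000 0.0000 -1.0000
    outer loop
      vertex 1.5 3.3 0.0
      vertex 1.5 12.7 0.0
      vertex 16.0 8.0 0.0
    endloop
  endfacet
  facet normal 0.0000 0.0000 -1.0000
    outer loop
      vertex 10.5 0.4 0.0
      vertex 1.5 3.3 0.0
      vertex 16.0 8.0 0.0
    endloop
  endfacet
  facet normal 0.7821 0.5660 0.2607
    outer loop
      vertex 16.0 8.0 0.0
      vertex 10.5 15.6 0.0
      vertex 8.0 8.0 24.0
    endloop
  endfacet
  facet normal -0.2961 0.9190 0.2602
    outer loop
      vertex 10.5 15.6 0.0
      vertex 1.5 12.7 0.0
      vertex 8.0 8.0 24.0
    endloop
  endfacet
  facet normal -0.9652 0.0000 0.2614
    outer loop
      vertex 1.5 12.7 0.0
      vertex 1.5 3.3 0.0
      vertex 8.0 8.0 24.0
    endloop
  endfacet
  facet normal -0.2961 -0.9190 0.2602
    outer loop
      vertex 1.5 3.3 0.0
      vertex 10.5 0.4 0.0
      vertex 8.0 8.0 24.0
    endloop
  endfacet
  facet normal 0.7821 -0.5660 0.2607
    outer loop
      vertex 10.5 0.4 0.0
      vertex 16.0 8.0 0.0
      vertex 8.0 8.0 24.0
    endloop
  endfacet
endsolid part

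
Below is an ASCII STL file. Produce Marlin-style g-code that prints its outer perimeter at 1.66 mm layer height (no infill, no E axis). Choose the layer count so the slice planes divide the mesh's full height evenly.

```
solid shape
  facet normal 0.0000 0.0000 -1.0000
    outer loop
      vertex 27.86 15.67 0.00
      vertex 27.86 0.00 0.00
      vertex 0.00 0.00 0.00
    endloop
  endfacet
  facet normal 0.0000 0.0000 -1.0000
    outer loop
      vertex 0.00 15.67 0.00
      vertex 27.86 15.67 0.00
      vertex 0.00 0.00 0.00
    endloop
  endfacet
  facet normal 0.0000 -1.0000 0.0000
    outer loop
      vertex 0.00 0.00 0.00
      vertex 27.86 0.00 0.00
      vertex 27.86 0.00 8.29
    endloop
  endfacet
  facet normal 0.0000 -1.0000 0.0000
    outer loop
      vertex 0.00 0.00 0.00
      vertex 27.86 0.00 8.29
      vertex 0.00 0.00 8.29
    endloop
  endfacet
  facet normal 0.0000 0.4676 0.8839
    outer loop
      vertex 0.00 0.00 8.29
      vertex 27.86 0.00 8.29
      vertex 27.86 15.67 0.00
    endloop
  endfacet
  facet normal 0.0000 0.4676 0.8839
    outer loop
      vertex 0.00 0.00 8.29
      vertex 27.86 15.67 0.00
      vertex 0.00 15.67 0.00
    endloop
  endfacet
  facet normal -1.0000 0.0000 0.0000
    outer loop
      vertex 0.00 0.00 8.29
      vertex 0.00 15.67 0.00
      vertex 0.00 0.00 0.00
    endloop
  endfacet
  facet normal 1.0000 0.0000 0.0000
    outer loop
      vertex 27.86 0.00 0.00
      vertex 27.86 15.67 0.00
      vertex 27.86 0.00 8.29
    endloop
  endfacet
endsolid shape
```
; perimeter-only toolpath
G21 ; units = mm
G90 ; absolute positioning
G28 ; home
; layer 1
G0 Z1.66
G0 X0.00 Y0.00
G1 X27.86 Y0.00
G1 X27.86 Y12.54
G1 X0.00 Y12.54
G1 X0.00 Y0.00
; layer 2
G0 Z3.32
G0 X0.00 Y0.00
G1 X27.86 Y0.00
G1 X27.86 Y9.40
G1 X0.00 Y9.40
G1 X0.00 Y0.00
; layer 3
G0 Z4.97
G0 X0.00 Y0.00
G1 X27.86 Y0.00
G1 X27.86 Y6.27
G1 X0.00 Y6.27
G1 X0.00 Y0.00
; layer 4
G0 Z6.63
G0 X0.00 Y0.00
G1 X27.86 Y0.00
G1 X27.86 Y3.13
G1 X0.00 Y3.13
G1 X0.00 Y0.00
M2 ; end

The solid is a wedge (ramp): 27.9 × 15.7 mm base, rising to 8.29 mm along the y=0 edge and sloping linearly to z=0 at y=15.7. Slicing at Δz = 1.66 mm — 5 equal slices spanning the solid's height, so layer i sits at z = i·h/5 — gives 4 non-empty perimeters. Each is a 4-segment closed polygon; G0 lifts to the layer z and rapids to the start vertex, then G1 traces the edges. The cross-section shrinks linearly with z (the slice at the apex is degenerate and omitted).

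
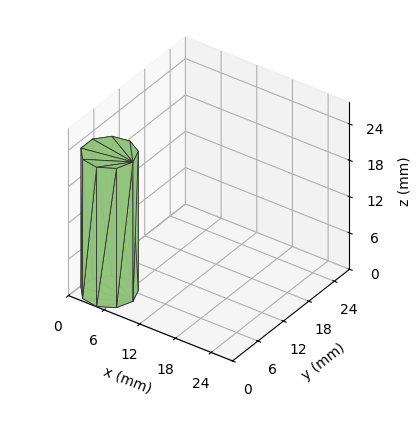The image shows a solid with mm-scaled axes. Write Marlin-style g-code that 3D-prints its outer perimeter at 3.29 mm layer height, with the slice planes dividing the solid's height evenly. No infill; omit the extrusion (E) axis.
Reading the render: the shape is a regular 9-sided prism (a cylinder approximated with 9 flat sides), circumscribed radius ≈ 4 mm, height ≈ 23 mm (dimensions read to the nearest mm from the axis ticks). For the g-code, the solid's height is divided into equal slices at the stated Δz and each level perimeter traced with G1 moves after a G0 lift.

; perimeter-only toolpath
G21 ; units = mm
G90 ; absolute positioning
G28 ; home
; layer 1
G0 Z3.29
G0 X8.00 Y4.00
G1 X7.06 Y6.57
G1 X4.69 Y7.94
G1 X2.00 Y7.46
G1 X0.24 Y5.37
G1 X0.24 Y2.63
G1 X2.00 Y0.54
G1 X4.69 Y0.06
G1 X7.06 Y1.43
G1 X8.00 Y4.00
; layer 2
G0 Z6.57
G0 X8.00 Y4.00
G1 X7.06 Y6.57
G1 X4.69 Y7.94
G1 X2.00 Y7.46
G1 X0.24 Y5.37
G1 X0.24 Y2.63
G1 X2.00 Y0.54
G1 X4.69 Y0.06
G1 X7.06 Y1.43
G1 X8.00 Y4.00
; layer 3
G0 Z9.86
G0 X8.00 Y4.00
G1 X7.06 Y6.57
G1 X4.69 Y7.94
G1 X2.00 Y7.46
G1 X0.24 Y5.37
G1 X0.24 Y2.63
G1 X2.00 Y0.54
G1 X4.69 Y0.06
G1 X7.06 Y1.43
G1 X8.00 Y4.00
; layer 4
G0 Z13.14
G0 X8.00 Y4.00
G1 X7.06 Y6.57
G1 X4.69 Y7.94
G1 X2.00 Y7.46
G1 X0.24 Y5.37
G1 X0.24 Y2.63
G1 X2.00 Y0.54
G1 X4.69 Y0.06
G1 X7.06 Y1.43
G1 X8.00 Y4.00
; layer 5
G0 Z16.43
G0 X8.00 Y4.00
G1 X7.06 Y6.57
G1 X4.69 Y7.94
G1 X2.00 Y7.46
G1 X0.24 Y5.37
G1 X0.24 Y2.63
G1 X2.00 Y0.54
G1 X4.69 Y0.06
G1 X7.06 Y1.43
G1 X8.00 Y4.00
; layer 6
G0 Z19.71
G0 X8.00 Y4.00
G1 X7.06 Y6.57
G1 X4.69 Y7.94
G1 X2.00 Y7.46
G1 X0.24 Y5.37
G1 X0.24 Y2.63
G1 X2.00 Y0.54
G1 X4.69 Y0.06
G1 X7.06 Y1.43
G1 X8.00 Y4.00
; layer 7
G0 Z23.00
G0 X8.00 Y4.00
G1 X7.06 Y6.57
G1 X4.69 Y7.94
G1 X2.00 Y7.46
G1 X0.24 Y5.37
G1 X0.24 Y2.63
G1 X2.00 Y0.54
G1 X4.69 Y0.06
G1 X7.06 Y1.43
G1 X8.00 Y4.00
M2 ; end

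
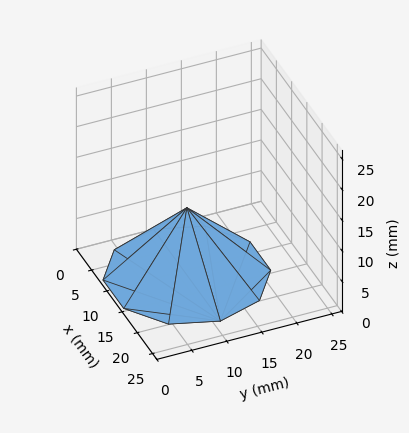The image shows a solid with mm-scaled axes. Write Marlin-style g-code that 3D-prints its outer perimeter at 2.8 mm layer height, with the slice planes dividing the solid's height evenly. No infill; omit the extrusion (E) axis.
Reading the render: the shape is a regular 10-sided pyramid, base circumscribed radius ≈ 11 mm, apex at z ≈ 11 mm (dimensions read to the nearest mm from the axis ticks). For the g-code, the solid's height is divided into equal slices at the stated Δz and each level perimeter traced with G1 moves after a G0 lift.

; perimeter-only toolpath
G21 ; units = mm
G90 ; absolute positioning
G28 ; home
; layer 1
G0 Z2.8
G0 X19.2 Y11.0
G1 X17.7 Y15.9
G1 X13.6 Y18.9
G1 X8.4 Y18.9
G1 X4.3 Y15.9
G1 X2.8 Y11.0
G1 X4.3 Y6.1
G1 X8.4 Y3.1
G1 X13.6 Y3.1
G1 X17.7 Y6.1
G1 X19.2 Y11.0
; layer 2
G0 Z5.5
G0 X16.5 Y11.0
G1 X15.4 Y14.2
G1 X12.7 Y16.2
G1 X9.3 Y16.2
G1 X6.5 Y14.2
G1 X5.5 Y11.0
G1 X6.5 Y7.8
G1 X9.3 Y5.8
G1 X12.7 Y5.8
G1 X15.4 Y7.8
G1 X16.5 Y11.0
; layer 3
G0 Z8.2
G0 X13.8 Y11.0
G1 X13.2 Y12.6
G1 X11.8 Y13.6
G1 X10.2 Y13.6
G1 X8.8 Y12.6
G1 X8.2 Y11.0
G1 X8.8 Y9.4
G1 X10.2 Y8.4
G1 X11.8 Y8.4
G1 X13.2 Y9.4
G1 X13.8 Y11.0
M2 ; end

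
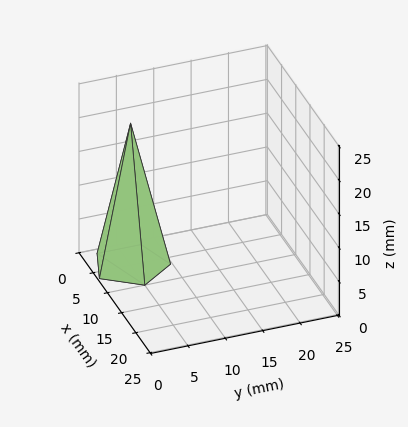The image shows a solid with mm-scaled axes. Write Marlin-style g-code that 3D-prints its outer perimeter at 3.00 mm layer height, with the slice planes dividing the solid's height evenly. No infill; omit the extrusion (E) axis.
Reading the render: the shape is a regular 5-sided pyramid, base circumscribed radius ≈ 5 mm, apex at z ≈ 21 mm (dimensions read to the nearest mm from the axis ticks). For the g-code, the solid's height is divided into equal slices at the stated Δz and each level perimeter traced with G1 moves after a G0 lift.

; perimeter-only toolpath
G21 ; units = mm
G90 ; absolute positioning
G28 ; home
; layer 1
G0 Z3.00
G0 X9.29 Y5.00
G1 X6.33 Y9.08
G1 X1.53 Y7.52
G1 X1.53 Y2.48
G1 X6.33 Y0.92
G1 X9.29 Y5.00
; layer 2
G0 Z6.00
G0 X8.57 Y5.00
G1 X6.11 Y8.40
G1 X2.11 Y7.10
G1 X2.11 Y2.90
G1 X6.11 Y1.60
G1 X8.57 Y5.00
; layer 3
G0 Z9.00
G0 X7.86 Y5.00
G1 X5.89 Y7.72
G1 X2.69 Y6.68
G1 X2.69 Y3.32
G1 X5.89 Y2.28
G1 X7.86 Y5.00
; layer 4
G0 Z12.00
G0 X7.14 Y5.00
G1 X5.66 Y7.04
G1 X3.26 Y6.26
G1 X3.26 Y3.74
G1 X5.66 Y2.96
G1 X7.14 Y5.00
; layer 5
G0 Z15.00
G0 X6.43 Y5.00
G1 X5.44 Y6.36
G1 X3.84 Y5.84
G1 X3.84 Y4.16
G1 X5.44 Y3.64
G1 X6.43 Y5.00
; layer 6
G0 Z18.00
G0 X5.71 Y5.00
G1 X5.22 Y5.68
G1 X4.42 Y5.42
G1 X4.42 Y4.58
G1 X5.22 Y4.32
G1 X5.71 Y5.00
M2 ; end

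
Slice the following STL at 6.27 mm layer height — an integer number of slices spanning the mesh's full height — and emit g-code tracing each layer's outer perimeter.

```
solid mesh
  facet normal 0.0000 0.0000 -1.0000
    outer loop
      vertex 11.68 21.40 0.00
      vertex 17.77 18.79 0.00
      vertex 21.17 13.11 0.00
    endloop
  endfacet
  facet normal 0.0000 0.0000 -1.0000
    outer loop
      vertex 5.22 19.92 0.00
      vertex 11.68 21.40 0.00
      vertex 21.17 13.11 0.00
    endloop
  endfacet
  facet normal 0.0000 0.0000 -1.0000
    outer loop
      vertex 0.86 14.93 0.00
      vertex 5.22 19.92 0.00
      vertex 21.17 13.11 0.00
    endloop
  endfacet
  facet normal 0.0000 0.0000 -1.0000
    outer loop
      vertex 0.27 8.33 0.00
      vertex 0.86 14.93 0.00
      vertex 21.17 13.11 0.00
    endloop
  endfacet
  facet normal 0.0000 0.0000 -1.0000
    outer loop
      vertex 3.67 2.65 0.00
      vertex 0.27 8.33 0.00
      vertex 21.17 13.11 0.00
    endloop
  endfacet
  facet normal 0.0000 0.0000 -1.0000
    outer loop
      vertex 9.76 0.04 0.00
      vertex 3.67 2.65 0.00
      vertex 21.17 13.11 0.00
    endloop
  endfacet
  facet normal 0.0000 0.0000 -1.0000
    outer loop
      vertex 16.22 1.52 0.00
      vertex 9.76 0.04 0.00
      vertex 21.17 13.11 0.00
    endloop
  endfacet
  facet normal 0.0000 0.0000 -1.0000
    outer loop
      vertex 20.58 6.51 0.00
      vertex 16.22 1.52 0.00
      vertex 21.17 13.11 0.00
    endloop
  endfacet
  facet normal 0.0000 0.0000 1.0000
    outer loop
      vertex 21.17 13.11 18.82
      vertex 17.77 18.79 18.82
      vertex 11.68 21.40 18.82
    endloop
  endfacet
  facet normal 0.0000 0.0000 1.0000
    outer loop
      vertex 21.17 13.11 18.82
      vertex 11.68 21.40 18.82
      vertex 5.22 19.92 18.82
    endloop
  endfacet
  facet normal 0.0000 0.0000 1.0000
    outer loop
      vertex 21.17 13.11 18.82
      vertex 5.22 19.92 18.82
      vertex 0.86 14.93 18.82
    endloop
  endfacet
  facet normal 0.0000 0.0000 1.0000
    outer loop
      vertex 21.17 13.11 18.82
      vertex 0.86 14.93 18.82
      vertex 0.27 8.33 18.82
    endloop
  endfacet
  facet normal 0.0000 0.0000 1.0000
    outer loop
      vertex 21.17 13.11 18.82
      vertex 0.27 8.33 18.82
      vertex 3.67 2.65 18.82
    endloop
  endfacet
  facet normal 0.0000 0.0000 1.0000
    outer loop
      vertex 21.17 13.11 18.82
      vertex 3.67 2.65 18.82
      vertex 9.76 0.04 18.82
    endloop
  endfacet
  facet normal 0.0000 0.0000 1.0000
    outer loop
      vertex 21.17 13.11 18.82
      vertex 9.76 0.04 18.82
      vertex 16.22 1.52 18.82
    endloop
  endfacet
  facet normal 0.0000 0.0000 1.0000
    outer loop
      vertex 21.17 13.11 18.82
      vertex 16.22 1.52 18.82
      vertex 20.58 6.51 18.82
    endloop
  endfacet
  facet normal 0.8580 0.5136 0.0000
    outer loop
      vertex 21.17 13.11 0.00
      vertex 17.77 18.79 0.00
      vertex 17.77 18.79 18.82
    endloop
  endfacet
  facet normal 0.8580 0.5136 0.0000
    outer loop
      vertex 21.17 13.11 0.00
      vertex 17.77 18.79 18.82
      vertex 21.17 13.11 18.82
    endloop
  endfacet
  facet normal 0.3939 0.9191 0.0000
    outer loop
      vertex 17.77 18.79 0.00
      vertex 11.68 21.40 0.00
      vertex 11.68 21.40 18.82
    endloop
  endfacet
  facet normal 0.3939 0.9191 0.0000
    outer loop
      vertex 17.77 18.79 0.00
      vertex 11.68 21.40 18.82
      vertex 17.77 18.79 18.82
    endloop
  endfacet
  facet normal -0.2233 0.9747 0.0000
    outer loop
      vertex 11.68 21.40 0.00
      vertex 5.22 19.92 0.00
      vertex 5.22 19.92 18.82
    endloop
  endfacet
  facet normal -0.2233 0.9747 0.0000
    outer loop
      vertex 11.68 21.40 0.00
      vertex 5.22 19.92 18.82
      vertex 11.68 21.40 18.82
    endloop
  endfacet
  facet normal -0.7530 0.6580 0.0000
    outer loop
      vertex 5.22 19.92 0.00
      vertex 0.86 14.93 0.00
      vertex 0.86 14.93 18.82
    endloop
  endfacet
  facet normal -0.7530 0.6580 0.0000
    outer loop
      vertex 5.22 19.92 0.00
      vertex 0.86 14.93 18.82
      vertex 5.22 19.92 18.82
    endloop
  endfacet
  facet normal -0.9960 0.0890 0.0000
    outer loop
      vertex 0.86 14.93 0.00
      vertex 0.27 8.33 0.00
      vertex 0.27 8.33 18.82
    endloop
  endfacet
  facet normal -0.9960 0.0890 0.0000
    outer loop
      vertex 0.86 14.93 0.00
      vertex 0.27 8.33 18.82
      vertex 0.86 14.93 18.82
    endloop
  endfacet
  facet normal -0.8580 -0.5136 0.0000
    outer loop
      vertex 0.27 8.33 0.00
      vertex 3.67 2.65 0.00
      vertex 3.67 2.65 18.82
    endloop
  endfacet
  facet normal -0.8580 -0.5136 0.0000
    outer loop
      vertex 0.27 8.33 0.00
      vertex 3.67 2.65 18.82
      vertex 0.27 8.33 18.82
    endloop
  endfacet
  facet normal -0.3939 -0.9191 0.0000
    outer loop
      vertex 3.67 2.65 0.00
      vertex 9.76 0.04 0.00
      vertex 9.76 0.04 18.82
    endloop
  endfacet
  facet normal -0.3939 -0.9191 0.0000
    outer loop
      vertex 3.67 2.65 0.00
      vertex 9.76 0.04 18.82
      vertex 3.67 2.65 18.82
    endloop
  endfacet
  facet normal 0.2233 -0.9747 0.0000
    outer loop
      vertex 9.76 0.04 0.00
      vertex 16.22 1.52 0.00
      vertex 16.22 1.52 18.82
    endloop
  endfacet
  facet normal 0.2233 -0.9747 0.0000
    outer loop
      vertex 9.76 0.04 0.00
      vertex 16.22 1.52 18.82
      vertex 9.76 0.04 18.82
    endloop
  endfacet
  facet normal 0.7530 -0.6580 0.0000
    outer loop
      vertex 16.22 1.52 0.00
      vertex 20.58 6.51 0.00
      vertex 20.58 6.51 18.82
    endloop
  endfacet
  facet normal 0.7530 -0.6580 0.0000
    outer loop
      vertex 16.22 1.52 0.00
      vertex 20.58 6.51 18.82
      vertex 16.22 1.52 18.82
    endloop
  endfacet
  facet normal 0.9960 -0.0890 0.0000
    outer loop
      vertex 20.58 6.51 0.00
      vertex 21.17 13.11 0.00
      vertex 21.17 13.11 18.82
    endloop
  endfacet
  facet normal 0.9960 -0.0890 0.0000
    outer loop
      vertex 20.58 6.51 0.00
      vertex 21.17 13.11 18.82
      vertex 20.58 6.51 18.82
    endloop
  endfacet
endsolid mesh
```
; perimeter-only toolpath
G21 ; units = mm
G90 ; absolute positioning
G28 ; home
; layer 1
G0 Z6.27
G0 X21.17 Y13.11
G1 X17.77 Y18.79
G1 X11.68 Y21.40
G1 X5.22 Y19.92
G1 X0.86 Y14.93
G1 X0.27 Y8.33
G1 X3.67 Y2.65
G1 X9.76 Y0.04
G1 X16.22 Y1.52
G1 X20.58 Y6.51
G1 X21.17 Y13.11
; layer 2
G0 Z12.55
G0 X21.17 Y13.11
G1 X17.77 Y18.79
G1 X11.68 Y21.40
G1 X5.22 Y19.92
G1 X0.86 Y14.93
G1 X0.27 Y8.33
G1 X3.67 Y2.65
G1 X9.76 Y0.04
G1 X16.22 Y1.52
G1 X20.58 Y6.51
G1 X21.17 Y13.11
; layer 3
G0 Z18.82
G0 X21.17 Y13.11
G1 X17.77 Y18.79
G1 X11.68 Y21.40
G1 X5.22 Y19.92
G1 X0.86 Y14.93
G1 X0.27 Y8.33
G1 X3.67 Y2.65
G1 X9.76 Y0.04
G1 X16.22 Y1.52
G1 X20.58 Y6.51
G1 X21.17 Y13.11
M2 ; end

The solid is a regular 10-sided prism (a cylinder approximated with 10 flat sides), circumscribed radius ≈ 10.7 mm, height ≈ 18.8 mm. Slicing at Δz = 6.27 mm — 3 equal slices spanning the solid's height, so layer i sits at z = i·h/3 — gives 3 non-empty perimeters. Each is a 10-segment closed polygon; G0 lifts to the layer z and rapids to the start vertex, then G1 traces the edges.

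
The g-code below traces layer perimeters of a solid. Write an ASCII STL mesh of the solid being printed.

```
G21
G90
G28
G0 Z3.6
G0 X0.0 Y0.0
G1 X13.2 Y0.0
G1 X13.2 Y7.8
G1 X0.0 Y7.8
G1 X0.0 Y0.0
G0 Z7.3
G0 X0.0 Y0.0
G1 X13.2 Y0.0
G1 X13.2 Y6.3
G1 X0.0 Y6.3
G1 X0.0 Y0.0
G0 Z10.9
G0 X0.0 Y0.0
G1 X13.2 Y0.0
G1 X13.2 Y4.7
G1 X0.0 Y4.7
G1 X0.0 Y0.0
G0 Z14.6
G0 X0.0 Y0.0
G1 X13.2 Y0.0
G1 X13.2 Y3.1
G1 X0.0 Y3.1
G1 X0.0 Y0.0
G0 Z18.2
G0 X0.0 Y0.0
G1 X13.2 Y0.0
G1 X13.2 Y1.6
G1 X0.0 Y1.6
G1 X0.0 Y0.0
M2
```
solid part
  facet normal 0.0000 0.0000 -1.0000
    outer loop
      vertex 13.2 9.4 0.0
      vertex 13.2 0.0 0.0
      vertex 0.0 0.0 0.0
    endloop
  endfacet
  facet normal 0.0000 0.0000 -1.0000
    outer loop
      vertex 0.0 9.4 0.0
      vertex 13.2 9.4 0.0
      vertex 0.0 0.0 0.0
    endloop
  endfacet
  facet normal 0.0000 -1.0000 0.0000
    outer loop
      vertex 0.0 0.0 0.0
      vertex 13.2 0.0 0.0
      vertex 13.2 0.0 21.9
    endloop
  endfacet
  facet normal 0.0000 -1.0000 0.0000
    outer loop
      vertex 0.0 0.0 0.0
      vertex 13.2 0.0 21.9
      vertex 0.0 0.0 21.9
    endloop
  endfacet
  facet normal 0.0000 0.9189 0.3944
    outer loop
      vertex 0.0 0.0 21.9
      vertex 13.2 0.0 21.9
      vertex 13.2 9.4 0.0
    endloop
  endfacet
  facet normal 0.0000 0.9189 0.3944
    outer loop
      vertex 0.0 0.0 21.9
      vertex 13.2 9.4 0.0
      vertex 0.0 9.4 0.0
    endloop
  endfacet
  facet normal -1.0000 0.0000 0.0000
    outer loop
      vertex 0.0 0.0 21.9
      vertex 0.0 9.4 0.0
      vertex 0.0 0.0 0.0
    endloop
  endfacet
  facet normal 1.0000 0.0000 0.0000
    outer loop
      vertex 13.2 0.0 0.0
      vertex 13.2 9.4 0.0
      vertex 13.2 0.0 21.9
    endloop
  endfacet
endsolid part

The G0 Z moves step by Δz≈3.6 mm. The G1 loops shrink linearly with z, so the solid tapers from its base footprint up to z≈21.9. Closing with a flat bottom cap and the tapered top and triangulating gives 8 facets — a wedge (ramp): 13.2 × 9.4 mm base, rising to 21.9 mm along the y=0 edge and sloping linearly to z=0 at y=9.4.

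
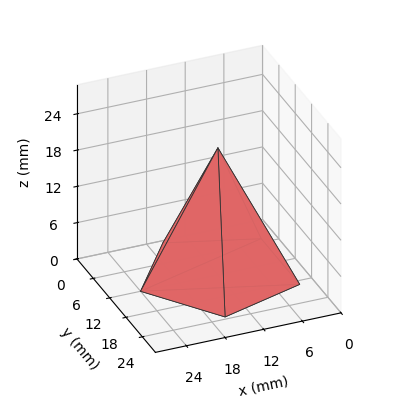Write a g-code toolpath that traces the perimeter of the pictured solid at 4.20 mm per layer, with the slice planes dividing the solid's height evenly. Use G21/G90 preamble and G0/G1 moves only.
Reading the render: the shape is a regular 5-sided pyramid, base circumscribed radius ≈ 12 mm, apex at z ≈ 21 mm (dimensions read to the nearest mm from the axis ticks). For the g-code, the solid's height is divided into equal slices at the stated Δz and each level perimeter traced with G1 moves after a G0 lift.

; perimeter-only toolpath
G21 ; units = mm
G90 ; absolute positioning
G28 ; home
; layer 1
G0 Z4.20
G0 X21.60 Y12.00
G1 X14.97 Y21.13
G1 X4.23 Y17.64
G1 X4.23 Y6.36
G1 X14.97 Y2.87
G1 X21.60 Y12.00
; layer 2
G0 Z8.40
G0 X19.20 Y12.00
G1 X14.23 Y18.85
G1 X6.17 Y16.23
G1 X6.17 Y7.77
G1 X14.23 Y5.15
G1 X19.20 Y12.00
; layer 3
G0 Z12.60
G0 X16.80 Y12.00
G1 X13.48 Y16.56
G1 X8.12 Y14.82
G1 X8.12 Y9.18
G1 X13.48 Y7.44
G1 X16.80 Y12.00
; layer 4
G0 Z16.80
G0 X14.40 Y12.00
G1 X12.74 Y14.28
G1 X10.06 Y13.41
G1 X10.06 Y10.59
G1 X12.74 Y9.72
G1 X14.40 Y12.00
M2 ; end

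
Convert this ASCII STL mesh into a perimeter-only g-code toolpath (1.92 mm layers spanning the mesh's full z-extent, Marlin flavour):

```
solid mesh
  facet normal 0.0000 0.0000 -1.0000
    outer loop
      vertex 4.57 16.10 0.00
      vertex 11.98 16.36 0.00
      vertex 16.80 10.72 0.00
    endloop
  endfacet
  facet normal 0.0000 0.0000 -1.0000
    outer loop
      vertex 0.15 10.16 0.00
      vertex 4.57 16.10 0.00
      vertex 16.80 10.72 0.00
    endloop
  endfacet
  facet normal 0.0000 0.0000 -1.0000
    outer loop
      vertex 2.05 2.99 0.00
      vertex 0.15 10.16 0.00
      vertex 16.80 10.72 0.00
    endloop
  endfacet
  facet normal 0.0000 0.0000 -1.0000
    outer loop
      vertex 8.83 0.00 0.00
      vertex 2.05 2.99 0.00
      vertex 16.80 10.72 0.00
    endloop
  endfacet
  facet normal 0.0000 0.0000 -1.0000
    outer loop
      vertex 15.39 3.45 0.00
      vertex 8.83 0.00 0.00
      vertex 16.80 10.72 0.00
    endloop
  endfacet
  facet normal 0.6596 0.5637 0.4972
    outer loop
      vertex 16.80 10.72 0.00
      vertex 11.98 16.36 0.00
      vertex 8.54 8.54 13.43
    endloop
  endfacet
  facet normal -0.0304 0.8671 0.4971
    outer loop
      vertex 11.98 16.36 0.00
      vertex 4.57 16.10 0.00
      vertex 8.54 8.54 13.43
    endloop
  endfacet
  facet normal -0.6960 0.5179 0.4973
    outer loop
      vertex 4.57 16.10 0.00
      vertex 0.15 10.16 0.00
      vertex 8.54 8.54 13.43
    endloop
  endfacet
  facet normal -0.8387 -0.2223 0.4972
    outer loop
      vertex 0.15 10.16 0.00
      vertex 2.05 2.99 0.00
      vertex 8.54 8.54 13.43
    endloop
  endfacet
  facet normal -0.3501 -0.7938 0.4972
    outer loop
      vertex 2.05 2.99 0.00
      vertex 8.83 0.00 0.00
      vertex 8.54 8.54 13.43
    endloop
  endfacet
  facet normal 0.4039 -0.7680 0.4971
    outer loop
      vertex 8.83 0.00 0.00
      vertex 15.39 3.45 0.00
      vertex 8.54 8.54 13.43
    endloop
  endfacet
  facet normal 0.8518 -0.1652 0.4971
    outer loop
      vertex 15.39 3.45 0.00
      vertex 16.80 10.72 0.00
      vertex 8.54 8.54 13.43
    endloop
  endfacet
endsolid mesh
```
; perimeter-only toolpath
G21 ; units = mm
G90 ; absolute positioning
G28 ; home
; layer 1
G0 Z1.92
G0 X15.62 Y10.41
G1 X11.49 Y15.24
G1 X5.14 Y15.02
G1 X1.35 Y9.93
G1 X2.98 Y3.78
G1 X8.79 Y1.22
G1 X14.41 Y4.18
G1 X15.62 Y10.41
; layer 2
G0 Z3.84
G0 X14.44 Y10.10
G1 X11.00 Y14.13
G1 X5.70 Y13.94
G1 X2.55 Y9.70
G1 X3.90 Y4.58
G1 X8.75 Y2.44
G1 X13.43 Y4.90
G1 X14.44 Y10.10
; layer 3
G0 Z5.76
G0 X13.26 Y9.79
G1 X10.51 Y13.01
G1 X6.27 Y12.86
G1 X3.75 Y9.47
G1 X4.83 Y5.37
G1 X8.71 Y3.66
G1 X12.45 Y5.63
G1 X13.26 Y9.79
; layer 4
G0 Z7.67
G0 X12.08 Y9.47
G1 X10.01 Y11.89
G1 X6.84 Y11.78
G1 X4.94 Y9.23
G1 X5.76 Y6.16
G1 X8.66 Y4.88
G1 X11.48 Y6.36
G1 X12.08 Y9.47
; layer 5
G0 Z9.59
G0 X10.90 Y9.16
G1 X9.52 Y10.77
G1 X7.41 Y10.70
G1 X6.14 Y9.00
G1 X6.69 Y6.95
G1 X8.62 Y6.10
G1 X10.50 Y7.09
G1 X10.90 Y9.16
; layer 6
G0 Z11.51
G0 X9.72 Y8.85
G1 X9.03 Y9.66
G1 X7.97 Y9.62
G1 X7.34 Y8.77
G1 X7.61 Y7.75
G1 X8.58 Y7.32
G1 X9.52 Y7.81
G1 X9.72 Y8.85
M2 ; end

The solid is a regular 7-sided pyramid, base circumscribed radius ≈ 8.54 mm, apex at z ≈ 13.4 mm. Slicing at Δz = 1.92 mm — 7 equal slices spanning the solid's height, so layer i sits at z = i·h/7 — gives 6 non-empty perimeters. Each is a 7-segment closed polygon; G0 lifts to the layer z and rapids to the start vertex, then G1 traces the edges. The cross-section shrinks linearly with z (the slice at the apex is degenerate and omitted).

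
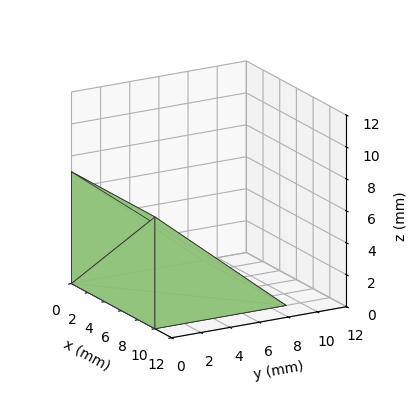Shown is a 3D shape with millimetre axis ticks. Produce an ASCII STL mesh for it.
Reading the render: the shape is a wedge (ramp): 10 × 9 mm base, rising to 7 mm along the y=0 edge and sloping linearly to z=0 at y=9 (dimensions read to the nearest mm from the axis ticks). For the STL, each face is triangulated and given an outward normal.

solid part
  facet normal 0.0000 0.0000 -1.0000
    outer loop
      vertex 10.000 9.000 0.000
      vertex 10.000 0.000 0.000
      vertex 0.000 0.000 0.000
    endloop
  endfacet
  facet normal 0.0000 0.0000 -1.0000
    outer loop
      vertex 0.000 9.000 0.000
      vertex 10.000 9.000 0.000
      vertex 0.000 0.000 0.000
    endloop
  endfacet
  facet normal 0.0000 -1.0000 0.0000
    outer loop
      vertex 0.000 0.000 0.000
      vertex 10.000 0.000 0.000
      vertex 10.000 0.000 7.000
    endloop
  endfacet
  facet normal 0.0000 -1.0000 0.0000
    outer loop
      vertex 0.000 0.000 0.000
      vertex 10.000 0.000 7.000
      vertex 0.000 0.000 7.000
    endloop
  endfacet
  facet normal 0.0000 0.6139 0.7894
    outer loop
      vertex 0.000 0.000 7.000
      vertex 10.000 0.000 7.000
      vertex 10.000 9.000 0.000
    endloop
  endfacet
  facet normal 0.0000 0.6139 0.7894
    outer loop
      vertex 0.000 0.000 7.000
      vertex 10.000 9.000 0.000
      vertex 0.000 9.000 0.000
    endloop
  endfacet
  facet normal -1.0000 0.0000 0.0000
    outer loop
      vertex 0.000 0.000 7.000
      vertex 0.000 9.000 0.000
      vertex 0.000 0.000 0.000
    endloop
  endfacet
  facet normal 1.0000 0.0000 0.0000
    outer loop
      vertex 10.000 0.000 0.000
      vertex 10.000 9.000 0.000
      vertex 10.000 0.000 7.000
    endloop
  endfacet
endsolid part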